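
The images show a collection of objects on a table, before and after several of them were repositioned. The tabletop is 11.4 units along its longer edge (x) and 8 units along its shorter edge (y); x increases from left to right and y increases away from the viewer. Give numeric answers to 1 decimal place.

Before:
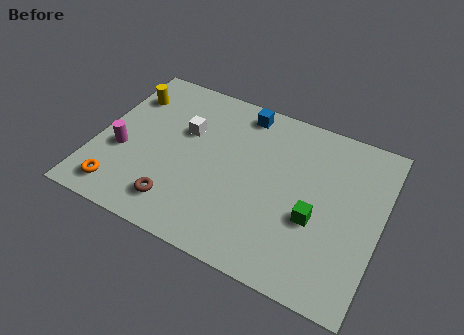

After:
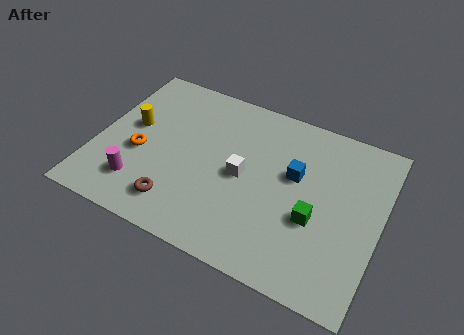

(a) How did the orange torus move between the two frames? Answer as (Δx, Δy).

(0.5, 2.1)

The orange torus was at about (1.3, 1.2) and moved to about (1.8, 3.3).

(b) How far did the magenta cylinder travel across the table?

1.6

From (1.1, 3.1) to (2.0, 1.8), the magenta cylinder covered √(0.9² + 1.3²) ≈ 1.6 units.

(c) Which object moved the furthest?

the blue cube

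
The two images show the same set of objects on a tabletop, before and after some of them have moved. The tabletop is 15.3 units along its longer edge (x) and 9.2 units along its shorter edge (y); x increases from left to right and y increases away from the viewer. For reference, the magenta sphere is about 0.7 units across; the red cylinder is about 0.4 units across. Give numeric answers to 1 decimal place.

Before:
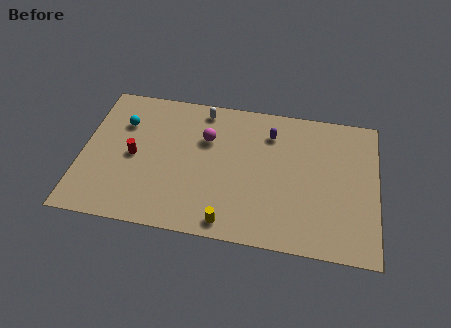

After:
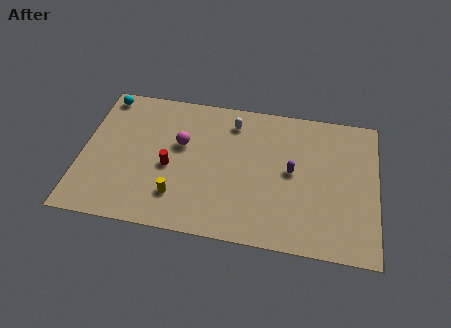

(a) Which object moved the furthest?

the yellow cylinder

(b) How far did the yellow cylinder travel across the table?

3.0

The yellow cylinder moved from about (7.8, 1.0) to (5.1, 2.2), a distance of √(2.7² + 1.2²) ≈ 3.0.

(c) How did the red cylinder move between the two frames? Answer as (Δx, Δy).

(1.9, -0.4)

The red cylinder was at about (2.7, 4.4) and moved to about (4.6, 4.0).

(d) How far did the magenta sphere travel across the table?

1.4

The magenta sphere moved from about (6.4, 6.2) to (5.1, 5.6), a distance of √(1.3² + 0.6²) ≈ 1.4.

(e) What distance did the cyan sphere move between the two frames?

2.0

The cyan sphere was near (2.0, 6.5) before and (0.9, 8.2) after, so it travelled √(1.1² + 1.7²) ≈ 2.0 units.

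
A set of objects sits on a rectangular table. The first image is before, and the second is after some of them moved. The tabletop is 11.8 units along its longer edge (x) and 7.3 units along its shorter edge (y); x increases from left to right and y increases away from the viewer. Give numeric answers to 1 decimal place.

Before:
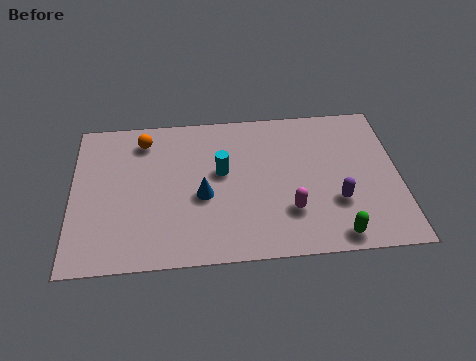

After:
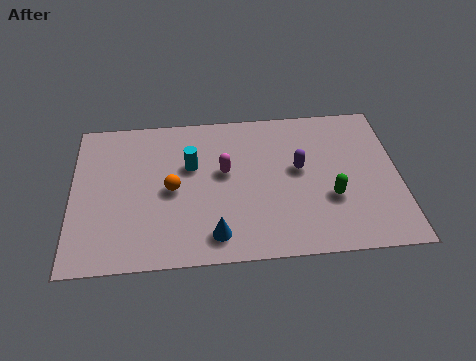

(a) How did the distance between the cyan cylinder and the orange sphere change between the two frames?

-2.0

The distance was about 3.3 in the first image and 1.3 in the second, so they moved 2.0 units closer together.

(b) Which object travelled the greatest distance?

the magenta capsule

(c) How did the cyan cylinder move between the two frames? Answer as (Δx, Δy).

(-1.1, 0.4)

The cyan cylinder started near (5.4, 4.2) and ended near (4.3, 4.6).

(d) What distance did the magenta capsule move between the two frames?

3.1

The magenta capsule moved from about (7.8, 2.1) to (5.5, 4.2), a distance of √(2.3² + 2.1²) ≈ 3.1.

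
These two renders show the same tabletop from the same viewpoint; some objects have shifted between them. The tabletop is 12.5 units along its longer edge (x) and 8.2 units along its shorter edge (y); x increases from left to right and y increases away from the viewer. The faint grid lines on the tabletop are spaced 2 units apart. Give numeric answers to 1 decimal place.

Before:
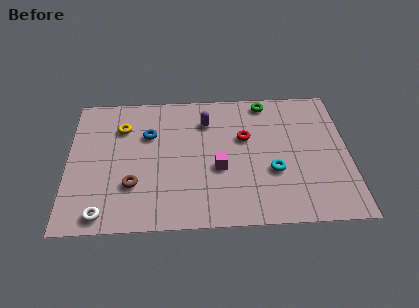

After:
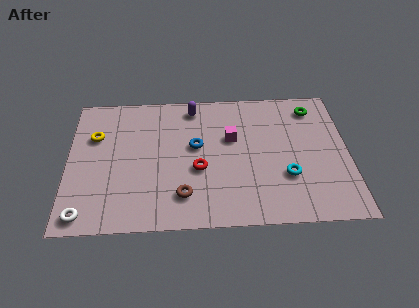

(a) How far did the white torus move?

0.8

The white torus was near (1.6, 0.9) before and (0.8, 0.9) after, so it travelled √(0.8² + 0.0²) ≈ 0.8 units.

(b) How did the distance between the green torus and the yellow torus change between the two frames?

+3.3

The distance was about 6.6 in the first image and 9.9 in the second, so they moved 3.3 units further apart.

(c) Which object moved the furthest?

the red torus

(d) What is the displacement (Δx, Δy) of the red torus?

(-2.1, -1.8)

The red torus started near (7.9, 5.1) and ended near (5.8, 3.3).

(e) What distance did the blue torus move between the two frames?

2.2

The blue torus moved from about (3.6, 5.5) to (5.7, 4.7), a distance of √(2.1² + 0.8²) ≈ 2.2.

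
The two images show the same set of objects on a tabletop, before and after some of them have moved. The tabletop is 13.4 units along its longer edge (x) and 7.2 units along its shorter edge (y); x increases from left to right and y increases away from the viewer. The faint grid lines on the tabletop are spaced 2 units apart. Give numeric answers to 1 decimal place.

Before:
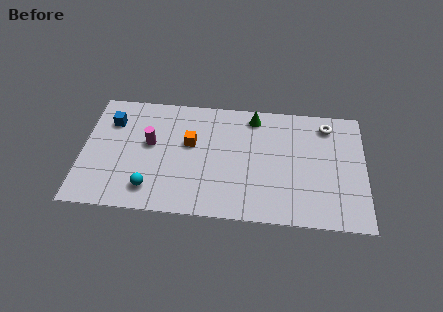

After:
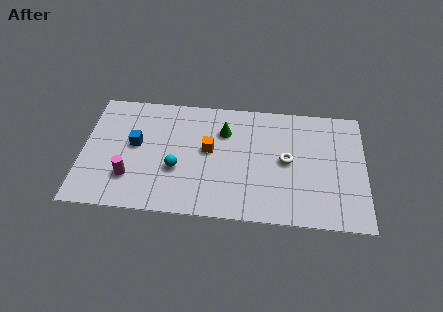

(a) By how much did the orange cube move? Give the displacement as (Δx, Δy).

(0.9, -0.3)

The orange cube started near (5.1, 4.3) and ended near (6.0, 4.0).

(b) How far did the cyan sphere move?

1.8

The cyan sphere moved from about (3.3, 1.4) to (4.5, 2.7), a distance of √(1.2² + 1.3²) ≈ 1.8.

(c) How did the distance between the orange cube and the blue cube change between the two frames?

-0.4

They were about 3.9 units apart before and 3.5 after — 0.4 units closer together.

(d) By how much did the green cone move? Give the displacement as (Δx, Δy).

(-1.4, -1.0)

The green cone was at about (8.1, 6.2) and moved to about (6.7, 5.2).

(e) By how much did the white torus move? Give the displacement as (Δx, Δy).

(-1.9, -2.3)

The white torus started near (11.6, 6.0) and ended near (9.7, 3.7).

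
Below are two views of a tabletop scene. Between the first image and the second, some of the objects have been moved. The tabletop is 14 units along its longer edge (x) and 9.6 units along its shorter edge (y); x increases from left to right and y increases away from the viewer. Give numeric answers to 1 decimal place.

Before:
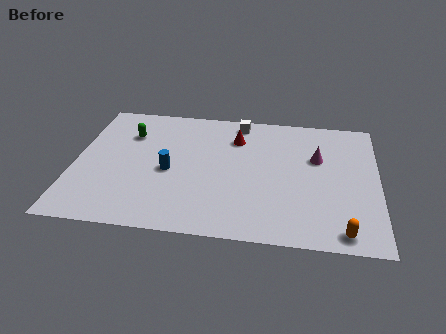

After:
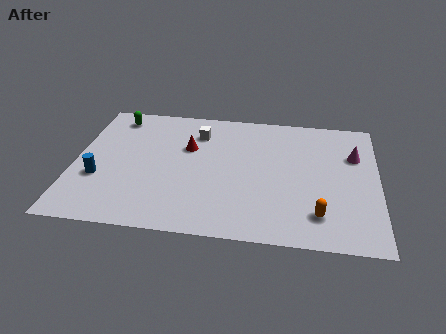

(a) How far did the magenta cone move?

1.7

The magenta cone moved from about (11.2, 6.1) to (12.9, 6.5), a distance of √(1.7² + 0.4²) ≈ 1.7.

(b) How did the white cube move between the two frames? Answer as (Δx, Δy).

(-1.9, -1.1)

From the two frames, the white cube sits at roughly (7.5, 8.5) before and (5.6, 7.4) after.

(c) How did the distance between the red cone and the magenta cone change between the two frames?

+3.7

They were about 4.0 units apart before and 7.7 after — 3.7 units further apart.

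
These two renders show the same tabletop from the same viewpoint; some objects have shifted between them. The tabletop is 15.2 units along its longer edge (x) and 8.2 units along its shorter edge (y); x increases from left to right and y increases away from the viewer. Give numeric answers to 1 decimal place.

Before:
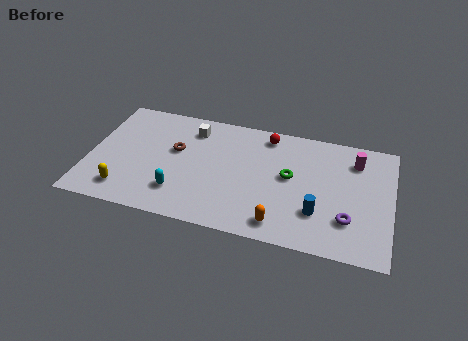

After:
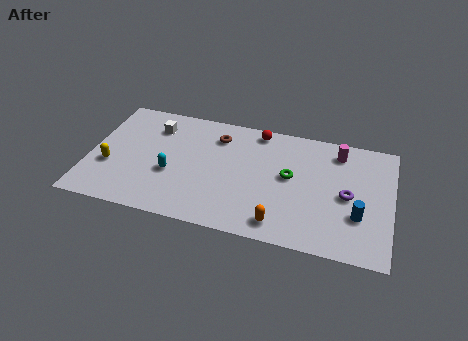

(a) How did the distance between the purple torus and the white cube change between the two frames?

+1.0

The distance was about 9.2 in the first image and 10.2 in the second, so they moved 1.0 units further apart.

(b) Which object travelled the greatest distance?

the brown torus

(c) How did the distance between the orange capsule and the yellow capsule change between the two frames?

+1.1

Before: roughly 7.8 units apart; after: 8.9. That's 1.1 units further apart.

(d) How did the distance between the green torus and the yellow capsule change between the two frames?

+0.5

The distance was about 8.6 in the first image and 9.1 in the second, so they moved 0.5 units further apart.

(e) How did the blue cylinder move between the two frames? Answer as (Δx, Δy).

(2.0, 0.3)

The blue cylinder started near (11.6, 2.4) and ended near (13.6, 2.7).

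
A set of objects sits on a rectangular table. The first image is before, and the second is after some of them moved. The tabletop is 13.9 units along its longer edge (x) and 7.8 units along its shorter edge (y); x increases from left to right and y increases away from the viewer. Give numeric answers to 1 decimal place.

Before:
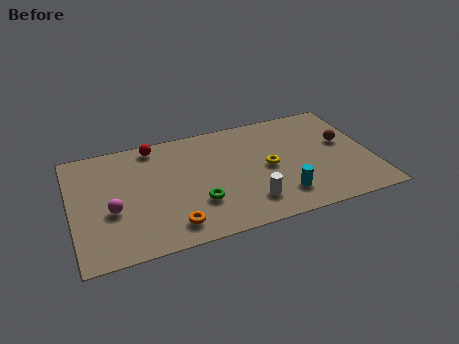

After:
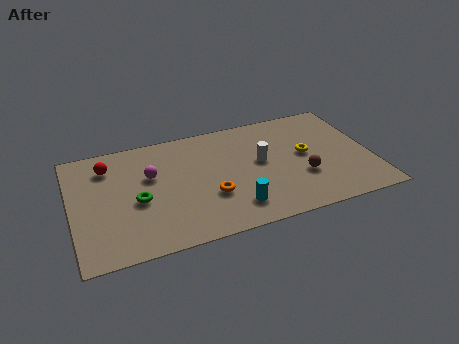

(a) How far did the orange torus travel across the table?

2.4

The orange torus moved from about (4.4, 1.3) to (6.3, 2.7), a distance of √(1.9² + 1.4²) ≈ 2.4.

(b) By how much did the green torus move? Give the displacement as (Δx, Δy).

(-2.7, 1.0)

The green torus was at about (5.7, 2.4) and moved to about (3.0, 3.4).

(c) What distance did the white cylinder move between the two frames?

2.7

The white cylinder moved from about (8.0, 1.7) to (8.8, 4.3), a distance of √(0.8² + 2.6²) ≈ 2.7.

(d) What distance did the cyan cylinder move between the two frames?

2.2

The cyan cylinder was near (9.5, 1.7) before and (7.3, 1.6) after, so it travelled √(2.2² + 0.1²) ≈ 2.2 units.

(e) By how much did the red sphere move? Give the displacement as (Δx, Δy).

(-2.2, -0.8)

The red sphere was at about (4.0, 6.9) and moved to about (1.8, 6.1).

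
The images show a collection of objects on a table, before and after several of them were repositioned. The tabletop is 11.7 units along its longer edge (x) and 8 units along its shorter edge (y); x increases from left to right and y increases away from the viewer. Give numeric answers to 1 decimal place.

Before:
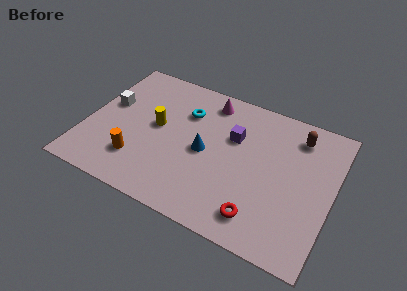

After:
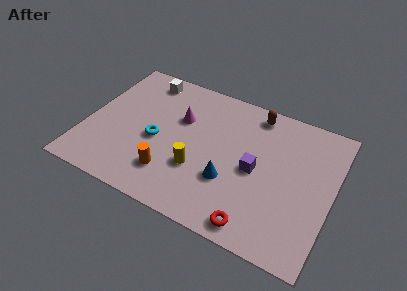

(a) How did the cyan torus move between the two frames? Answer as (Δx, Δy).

(-1.1, -2.2)

The cyan torus started near (4.5, 5.7) and ended near (3.4, 3.5).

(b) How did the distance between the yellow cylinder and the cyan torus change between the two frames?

+0.4

They were about 1.8 units apart before and 2.2 after — 0.4 units further apart.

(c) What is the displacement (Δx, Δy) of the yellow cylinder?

(2.2, -1.6)

From the two frames, the yellow cylinder sits at roughly (3.3, 4.3) before and (5.5, 2.7) after.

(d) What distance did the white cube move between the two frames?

2.6

From (0.9, 4.7) to (2.3, 6.9), the white cube covered √(1.4² + 2.2²) ≈ 2.6 units.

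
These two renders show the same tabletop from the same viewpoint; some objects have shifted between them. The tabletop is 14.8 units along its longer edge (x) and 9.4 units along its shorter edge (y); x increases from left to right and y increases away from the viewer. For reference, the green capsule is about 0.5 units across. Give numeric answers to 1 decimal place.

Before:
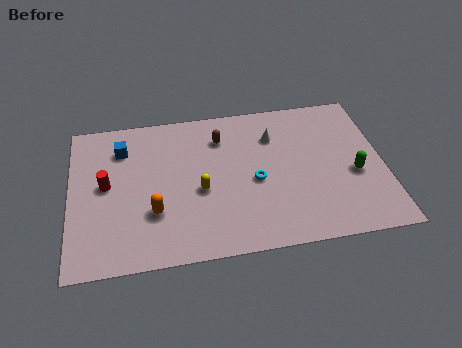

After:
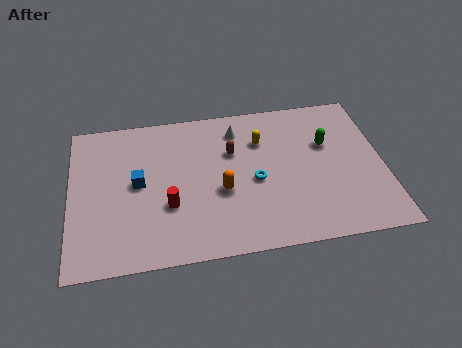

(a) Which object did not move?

the cyan torus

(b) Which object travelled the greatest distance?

the yellow capsule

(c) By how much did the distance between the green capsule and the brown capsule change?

-2.5

The distance was about 7.0 in the first image and 4.5 in the second, so they moved 2.5 units closer together.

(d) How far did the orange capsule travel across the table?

3.3

From (3.9, 3.0) to (7.1, 3.8), the orange capsule covered √(3.2² + 0.8²) ≈ 3.3 units.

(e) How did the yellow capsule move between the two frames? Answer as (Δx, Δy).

(3.0, 2.7)

The yellow capsule was at about (6.1, 4.0) and moved to about (9.1, 6.7).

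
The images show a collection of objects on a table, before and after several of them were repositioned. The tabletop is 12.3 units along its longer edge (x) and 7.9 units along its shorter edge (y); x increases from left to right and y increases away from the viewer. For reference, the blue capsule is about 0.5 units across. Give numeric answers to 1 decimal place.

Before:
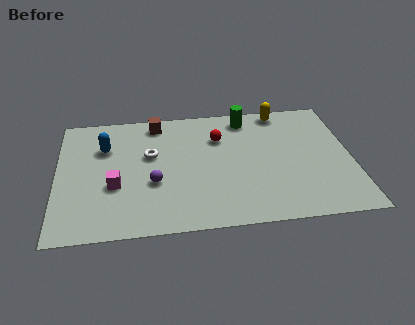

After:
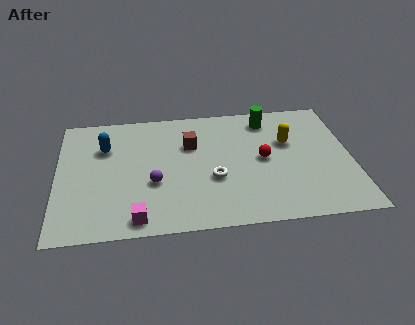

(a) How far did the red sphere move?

2.4

The red sphere moved from about (6.8, 5.6) to (8.6, 4.0), a distance of √(1.8² + 1.6²) ≈ 2.4.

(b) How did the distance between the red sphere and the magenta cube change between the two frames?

+1.0

They were about 5.1 units apart before and 6.1 after — 1.0 units further apart.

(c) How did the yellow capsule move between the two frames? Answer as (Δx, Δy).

(0.2, -2.1)

From the two frames, the yellow capsule sits at roughly (9.5, 7.1) before and (9.7, 5.0) after.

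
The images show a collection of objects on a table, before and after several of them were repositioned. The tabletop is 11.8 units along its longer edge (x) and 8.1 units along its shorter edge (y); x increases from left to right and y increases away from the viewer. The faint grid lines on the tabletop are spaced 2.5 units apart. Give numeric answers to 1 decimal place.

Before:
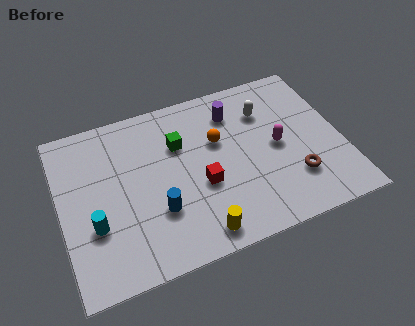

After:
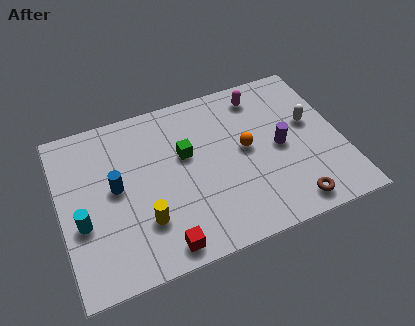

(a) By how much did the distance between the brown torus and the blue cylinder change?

+2.0

Before: roughly 5.7 units apart; after: 7.7. That's 2.0 units further apart.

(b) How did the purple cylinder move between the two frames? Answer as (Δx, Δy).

(1.7, -2.4)

The purple cylinder was at about (7.5, 6.3) and moved to about (9.2, 3.9).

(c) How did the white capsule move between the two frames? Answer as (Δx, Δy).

(1.8, -1.2)

The white capsule started near (8.8, 5.9) and ended near (10.6, 4.7).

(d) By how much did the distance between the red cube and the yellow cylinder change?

-0.7

The distance was about 2.2 in the first image and 1.5 in the second, so they moved 0.7 units closer together.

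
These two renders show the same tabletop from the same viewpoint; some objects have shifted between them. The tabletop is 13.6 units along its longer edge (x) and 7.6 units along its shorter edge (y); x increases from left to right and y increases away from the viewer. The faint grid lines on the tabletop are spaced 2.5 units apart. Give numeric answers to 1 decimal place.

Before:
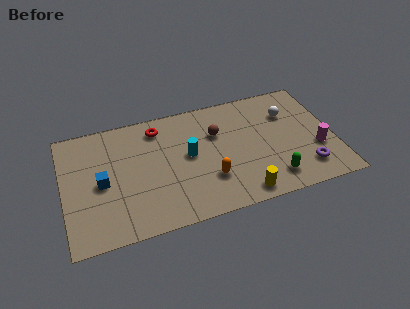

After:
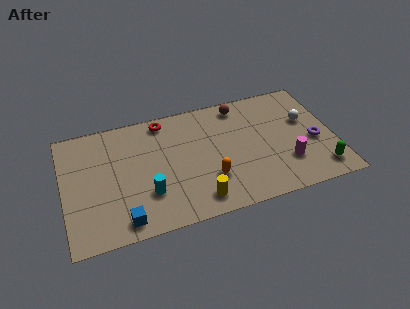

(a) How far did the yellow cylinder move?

2.2

The yellow cylinder was near (8.7, 0.9) before and (6.5, 1.2) after, so it travelled √(2.2² + 0.3²) ≈ 2.2 units.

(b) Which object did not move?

the orange capsule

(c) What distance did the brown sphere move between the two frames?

2.0

From (7.8, 5.1) to (9.1, 6.6), the brown sphere covered √(1.3² + 1.5²) ≈ 2.0 units.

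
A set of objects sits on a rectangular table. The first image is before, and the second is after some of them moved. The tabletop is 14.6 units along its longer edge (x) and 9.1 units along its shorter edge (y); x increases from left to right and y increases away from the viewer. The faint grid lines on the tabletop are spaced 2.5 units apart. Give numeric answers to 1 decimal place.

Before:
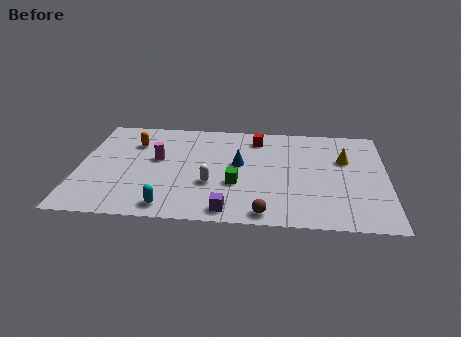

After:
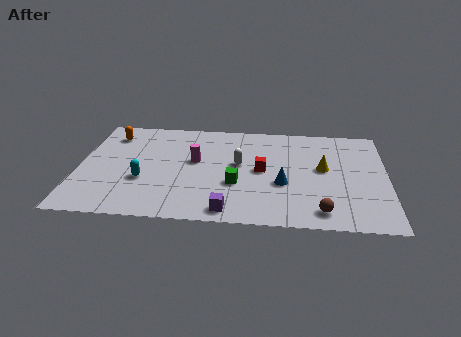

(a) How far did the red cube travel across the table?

2.9

The red cube moved from about (8.4, 7.5) to (8.7, 4.6), a distance of √(0.3² + 2.9²) ≈ 2.9.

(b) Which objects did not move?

the green cube and the purple cube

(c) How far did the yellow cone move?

1.3

The yellow cone moved from about (12.6, 5.9) to (11.6, 5.0), a distance of √(1.0² + 0.9²) ≈ 1.3.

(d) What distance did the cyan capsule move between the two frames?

2.6

From (4.4, 1.1) to (3.1, 3.3), the cyan capsule covered √(1.3² + 2.2²) ≈ 2.6 units.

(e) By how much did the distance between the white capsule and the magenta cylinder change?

-1.2

Before: roughly 3.3 units apart; after: 2.1. That's 1.2 units closer together.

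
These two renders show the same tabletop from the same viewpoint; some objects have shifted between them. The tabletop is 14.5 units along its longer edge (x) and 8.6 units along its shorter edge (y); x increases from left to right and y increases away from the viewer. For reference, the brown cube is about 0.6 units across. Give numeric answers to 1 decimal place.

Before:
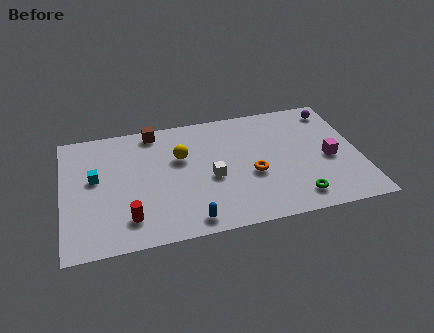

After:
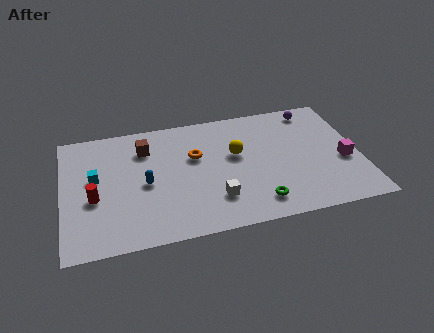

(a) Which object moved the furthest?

the blue capsule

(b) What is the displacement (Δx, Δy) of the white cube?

(0.1, -1.5)

The white cube was at about (7.2, 3.7) and moved to about (7.3, 2.2).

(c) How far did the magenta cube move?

0.8

From (13.0, 3.8) to (13.7, 3.5), the magenta cube covered √(0.7² + 0.3²) ≈ 0.8 units.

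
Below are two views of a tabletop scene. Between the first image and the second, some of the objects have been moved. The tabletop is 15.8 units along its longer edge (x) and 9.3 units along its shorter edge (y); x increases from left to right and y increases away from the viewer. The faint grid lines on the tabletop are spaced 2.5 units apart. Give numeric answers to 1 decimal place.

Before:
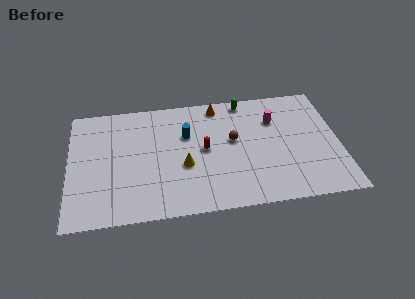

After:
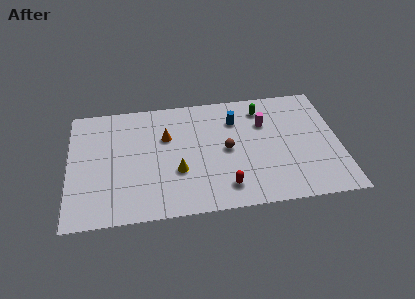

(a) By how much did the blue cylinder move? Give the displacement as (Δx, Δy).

(2.9, 0.8)

The blue cylinder started near (6.9, 6.1) and ended near (9.8, 6.9).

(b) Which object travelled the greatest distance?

the orange cone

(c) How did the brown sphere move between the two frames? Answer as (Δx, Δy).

(-0.4, -0.7)

From the two frames, the brown sphere sits at roughly (9.6, 5.3) before and (9.2, 4.6) after.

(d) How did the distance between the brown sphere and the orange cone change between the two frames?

+0.8

The distance was about 3.0 in the first image and 3.8 in the second, so they moved 0.8 units further apart.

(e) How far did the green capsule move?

1.3

The green capsule was near (10.4, 8.4) before and (11.4, 7.6) after, so it travelled √(1.0² + 0.8²) ≈ 1.3 units.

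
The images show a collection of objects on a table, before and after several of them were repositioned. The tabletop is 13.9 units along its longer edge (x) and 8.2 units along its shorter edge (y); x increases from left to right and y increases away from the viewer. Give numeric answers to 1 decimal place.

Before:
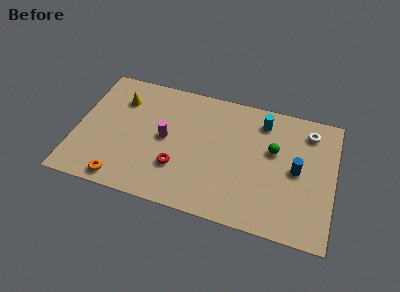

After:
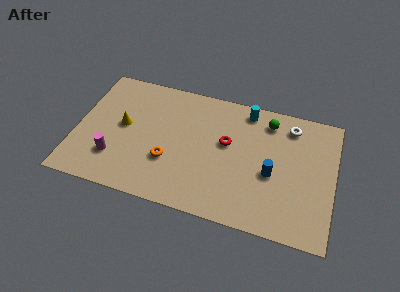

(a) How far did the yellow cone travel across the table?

1.7

From (2.2, 6.1) to (2.5, 4.4), the yellow cone covered √(0.3² + 1.7²) ≈ 1.7 units.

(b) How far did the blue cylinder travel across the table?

1.4

The blue cylinder moved from about (11.9, 4.1) to (10.6, 3.5), a distance of √(1.3² + 0.6²) ≈ 1.4.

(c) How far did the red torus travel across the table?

3.4

The red torus moved from about (5.6, 2.5) to (8.1, 4.8), a distance of √(2.5² + 2.3²) ≈ 3.4.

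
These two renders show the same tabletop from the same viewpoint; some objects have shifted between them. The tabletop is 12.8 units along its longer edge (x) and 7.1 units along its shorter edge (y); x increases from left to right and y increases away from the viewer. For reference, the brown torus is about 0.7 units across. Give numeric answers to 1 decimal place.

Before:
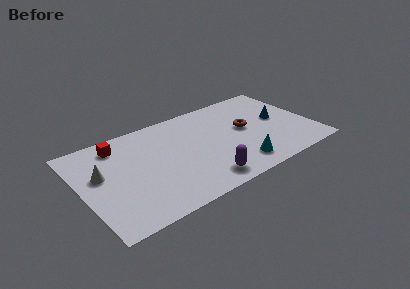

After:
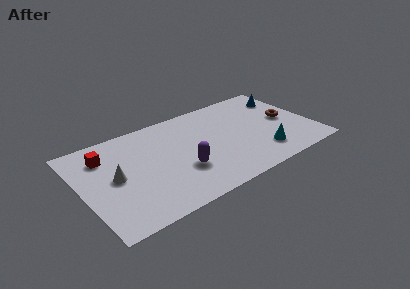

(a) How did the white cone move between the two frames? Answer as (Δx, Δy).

(0.7, -0.6)

The white cone was at about (1.1, 4.2) and moved to about (1.8, 3.6).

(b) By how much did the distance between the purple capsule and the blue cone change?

+1.7

The distance was about 5.5 in the first image and 7.2 in the second, so they moved 1.7 units further apart.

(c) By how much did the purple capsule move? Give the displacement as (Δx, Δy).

(-1.0, 1.3)

From the two frames, the purple capsule sits at roughly (6.3, 1.1) before and (5.3, 2.4) after.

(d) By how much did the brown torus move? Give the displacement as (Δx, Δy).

(2.3, -0.3)

The brown torus was at about (9.2, 3.9) and moved to about (11.5, 3.6).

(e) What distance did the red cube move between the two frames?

0.9

The red cube was near (2.3, 5.9) before and (1.5, 5.4) after, so it travelled √(0.8² + 0.5²) ≈ 0.9 units.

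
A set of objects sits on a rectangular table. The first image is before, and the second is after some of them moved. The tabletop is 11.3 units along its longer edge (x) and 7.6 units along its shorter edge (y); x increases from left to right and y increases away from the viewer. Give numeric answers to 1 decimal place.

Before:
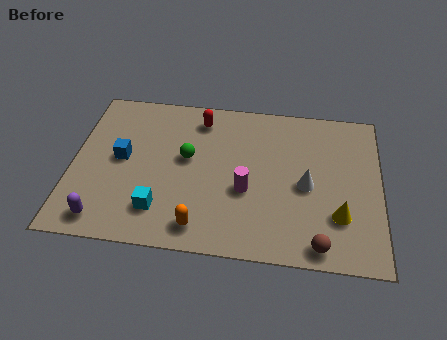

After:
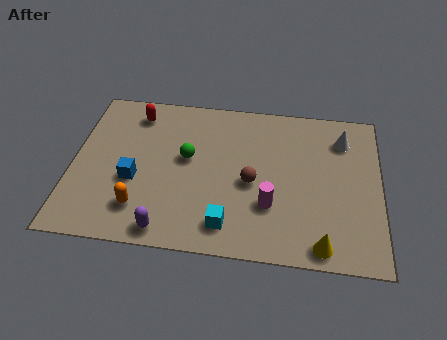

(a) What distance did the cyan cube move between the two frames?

2.5

The cyan cube moved from about (3.3, 1.7) to (5.8, 1.3), a distance of √(2.5² + 0.4²) ≈ 2.5.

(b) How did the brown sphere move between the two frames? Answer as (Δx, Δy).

(-2.5, 2.6)

From the two frames, the brown sphere sits at roughly (9.1, 0.8) before and (6.6, 3.4) after.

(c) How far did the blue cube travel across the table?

1.1

The blue cube was near (1.8, 4.0) before and (2.3, 3.0) after, so it travelled √(0.5² + 1.0²) ≈ 1.1 units.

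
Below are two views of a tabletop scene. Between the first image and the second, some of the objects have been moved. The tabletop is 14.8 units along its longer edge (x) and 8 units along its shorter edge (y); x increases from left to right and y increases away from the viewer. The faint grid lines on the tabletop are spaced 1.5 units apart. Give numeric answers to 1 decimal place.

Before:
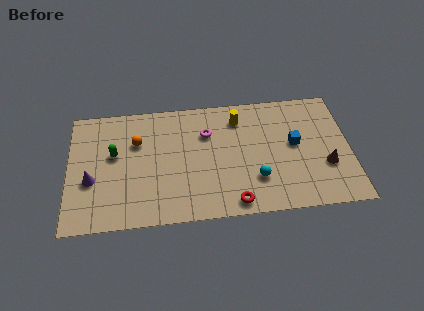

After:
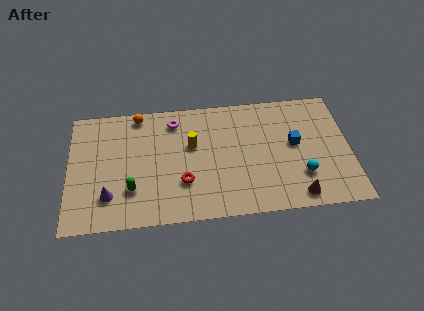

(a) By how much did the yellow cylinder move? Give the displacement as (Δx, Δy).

(-2.5, -1.5)

The yellow cylinder was at about (9.0, 6.4) and moved to about (6.5, 4.9).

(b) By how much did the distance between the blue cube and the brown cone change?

+1.1

The distance was about 2.3 in the first image and 3.4 in the second, so they moved 1.1 units further apart.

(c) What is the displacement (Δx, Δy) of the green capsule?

(0.9, -2.4)

From the two frames, the green capsule sits at roughly (2.4, 4.7) before and (3.3, 2.3) after.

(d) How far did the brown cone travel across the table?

2.4

The brown cone was near (13.5, 2.8) before and (11.9, 1.0) after, so it travelled √(1.6² + 1.8²) ≈ 2.4 units.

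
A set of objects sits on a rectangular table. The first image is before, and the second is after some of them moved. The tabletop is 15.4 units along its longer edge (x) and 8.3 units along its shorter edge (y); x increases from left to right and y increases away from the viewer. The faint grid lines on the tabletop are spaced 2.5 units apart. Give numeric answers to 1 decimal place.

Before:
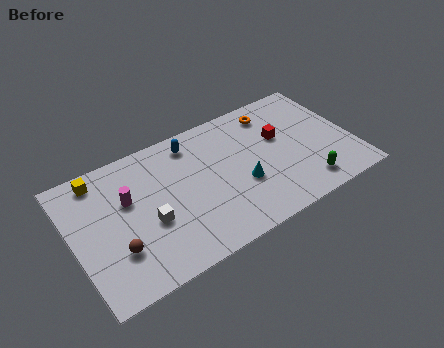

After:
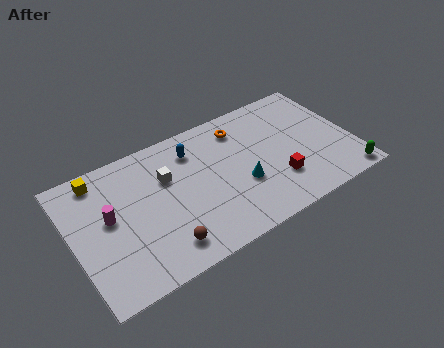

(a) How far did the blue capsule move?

0.5

From (6.9, 7.0) to (6.9, 6.5), the blue capsule covered √(0.0² + 0.5²) ≈ 0.5 units.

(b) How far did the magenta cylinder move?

1.3

The magenta cylinder moved from about (3.1, 5.2) to (2.0, 4.6), a distance of √(1.1² + 0.6²) ≈ 1.3.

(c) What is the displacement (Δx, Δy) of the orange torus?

(-1.9, -0.2)

The orange torus was at about (11.5, 6.9) and moved to about (9.6, 6.7).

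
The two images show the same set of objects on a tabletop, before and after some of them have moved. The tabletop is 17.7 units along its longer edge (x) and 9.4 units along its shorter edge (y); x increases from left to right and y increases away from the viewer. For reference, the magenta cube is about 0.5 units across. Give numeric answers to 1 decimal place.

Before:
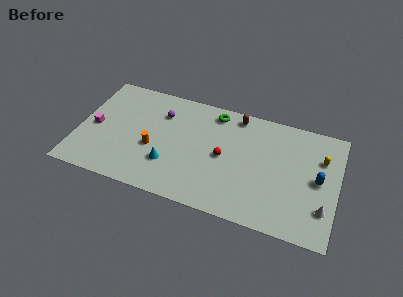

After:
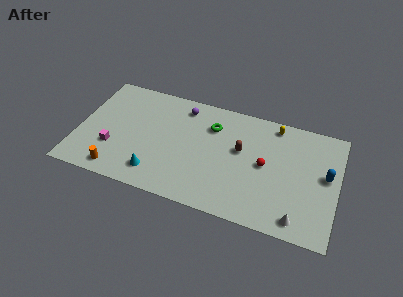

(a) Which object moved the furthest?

the yellow capsule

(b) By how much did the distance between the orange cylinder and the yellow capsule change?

+0.8

They were about 11.6 units apart before and 12.4 after — 0.8 units further apart.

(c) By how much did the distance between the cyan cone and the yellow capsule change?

-0.8

They were about 10.8 units apart before and 10.0 after — 0.8 units closer together.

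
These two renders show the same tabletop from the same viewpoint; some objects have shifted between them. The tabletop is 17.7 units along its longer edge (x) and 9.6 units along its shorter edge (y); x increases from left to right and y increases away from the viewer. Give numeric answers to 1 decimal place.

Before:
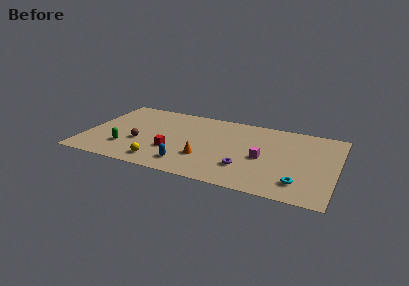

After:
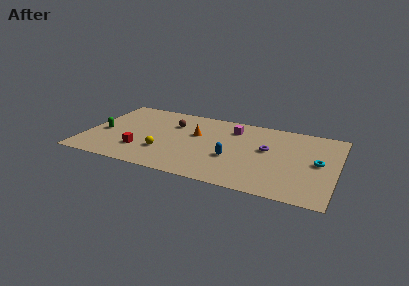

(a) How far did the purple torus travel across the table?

3.1

From (11.5, 2.7) to (12.8, 5.5), the purple torus covered √(1.3² + 2.8²) ≈ 3.1 units.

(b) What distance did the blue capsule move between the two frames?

3.5

From (7.5, 1.8) to (10.5, 3.6), the blue capsule covered √(3.0² + 1.8²) ≈ 3.5 units.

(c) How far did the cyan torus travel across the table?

3.1

From (15.3, 2.0) to (16.4, 4.9), the cyan torus covered √(1.1² + 2.9²) ≈ 3.1 units.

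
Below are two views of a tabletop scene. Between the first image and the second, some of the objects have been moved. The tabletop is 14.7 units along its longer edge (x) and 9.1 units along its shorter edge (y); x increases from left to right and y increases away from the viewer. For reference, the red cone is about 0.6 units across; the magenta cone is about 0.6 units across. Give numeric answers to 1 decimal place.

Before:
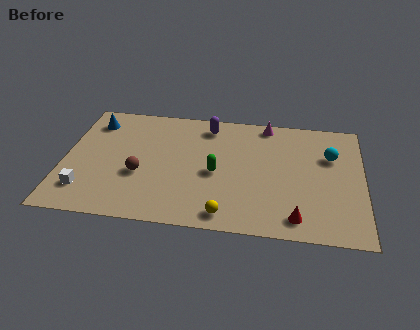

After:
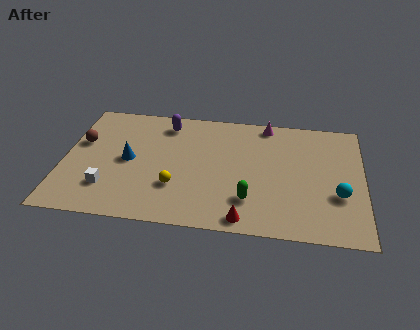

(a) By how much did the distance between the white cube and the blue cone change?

-2.9

The distance was about 5.3 in the first image and 2.4 in the second, so they moved 2.9 units closer together.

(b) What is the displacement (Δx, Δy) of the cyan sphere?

(0.4, -2.9)

From the two frames, the cyan sphere sits at roughly (13.1, 6.1) before and (13.5, 3.2) after.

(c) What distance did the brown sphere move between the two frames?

3.7

The brown sphere was near (3.8, 3.5) before and (0.8, 5.6) after, so it travelled √(3.0² + 2.1²) ≈ 3.7 units.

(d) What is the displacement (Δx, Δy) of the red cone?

(-2.5, -0.4)

The red cone was at about (11.5, 1.3) and moved to about (9.0, 0.9).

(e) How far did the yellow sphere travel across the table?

3.0

The yellow sphere was near (8.1, 1.1) before and (5.6, 2.8) after, so it travelled √(2.5² + 1.7²) ≈ 3.0 units.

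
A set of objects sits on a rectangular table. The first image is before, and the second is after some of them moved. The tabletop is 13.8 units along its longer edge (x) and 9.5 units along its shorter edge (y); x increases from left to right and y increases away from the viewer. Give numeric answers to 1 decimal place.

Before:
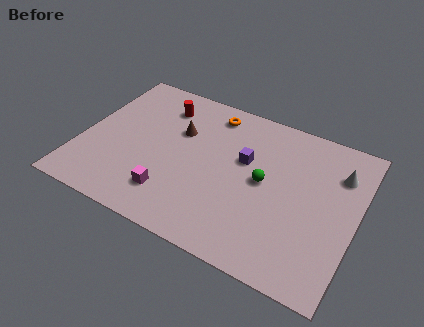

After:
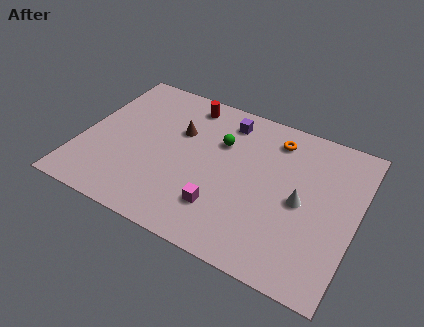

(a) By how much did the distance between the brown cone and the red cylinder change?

+0.3

Before: roughly 1.7 units apart; after: 2.0. That's 0.3 units further apart.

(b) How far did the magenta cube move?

2.5

The magenta cube moved from about (4.9, 2.1) to (7.4, 2.4), a distance of √(2.5² + 0.3²) ≈ 2.5.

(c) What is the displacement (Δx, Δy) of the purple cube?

(-1.2, 2.1)

The purple cube was at about (8.1, 5.8) and moved to about (6.9, 7.9).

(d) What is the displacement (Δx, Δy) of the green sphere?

(-2.4, 1.5)

From the two frames, the green sphere sits at roughly (9.2, 4.9) before and (6.8, 6.4) after.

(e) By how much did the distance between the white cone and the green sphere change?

+0.6

They were about 4.1 units apart before and 4.7 after — 0.6 units further apart.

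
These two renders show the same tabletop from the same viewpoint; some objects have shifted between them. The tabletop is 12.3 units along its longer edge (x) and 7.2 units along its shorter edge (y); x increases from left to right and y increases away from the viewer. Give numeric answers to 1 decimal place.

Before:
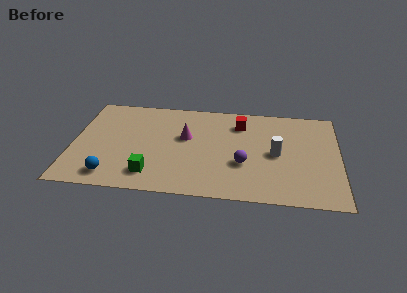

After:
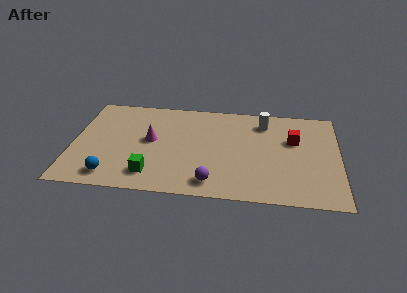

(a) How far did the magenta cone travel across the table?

1.6

The magenta cone was near (5.2, 4.3) before and (3.6, 3.9) after, so it travelled √(1.6² + 0.4²) ≈ 1.6 units.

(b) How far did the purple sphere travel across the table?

2.1

The purple sphere moved from about (7.9, 2.6) to (6.5, 1.1), a distance of √(1.4² + 1.5²) ≈ 2.1.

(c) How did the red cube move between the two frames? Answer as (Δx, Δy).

(2.5, -1.0)

The red cube was at about (7.7, 5.6) and moved to about (10.2, 4.6).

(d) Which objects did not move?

the green cube and the blue sphere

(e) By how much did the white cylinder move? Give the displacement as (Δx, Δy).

(-0.6, 2.3)

The white cylinder started near (9.4, 3.5) and ended near (8.8, 5.8).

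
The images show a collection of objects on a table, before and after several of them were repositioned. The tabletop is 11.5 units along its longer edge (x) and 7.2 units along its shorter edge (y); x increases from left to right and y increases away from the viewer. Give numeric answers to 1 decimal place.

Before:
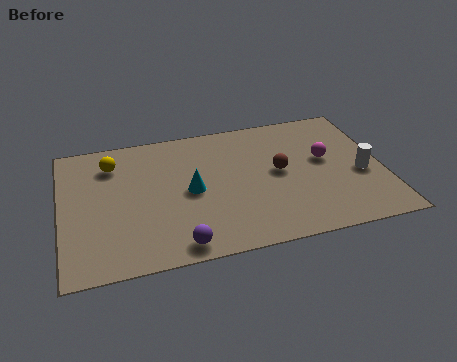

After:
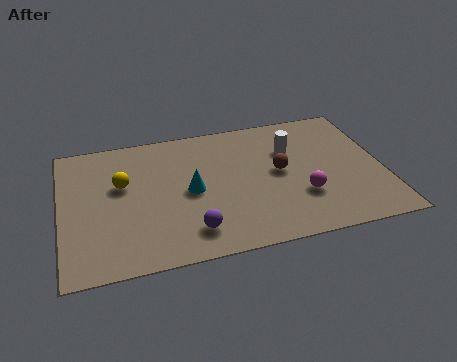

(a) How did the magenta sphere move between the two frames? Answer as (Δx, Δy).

(-1.0, -1.8)

The magenta sphere started near (9.5, 4.1) and ended near (8.5, 2.3).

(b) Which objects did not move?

the brown sphere and the cyan cone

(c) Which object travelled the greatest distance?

the white cylinder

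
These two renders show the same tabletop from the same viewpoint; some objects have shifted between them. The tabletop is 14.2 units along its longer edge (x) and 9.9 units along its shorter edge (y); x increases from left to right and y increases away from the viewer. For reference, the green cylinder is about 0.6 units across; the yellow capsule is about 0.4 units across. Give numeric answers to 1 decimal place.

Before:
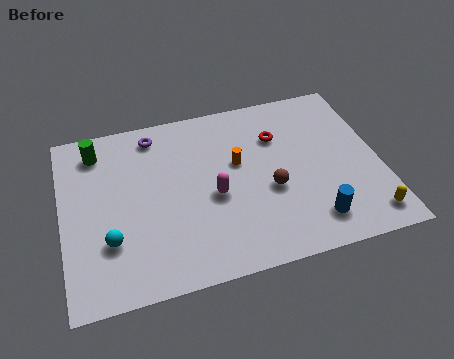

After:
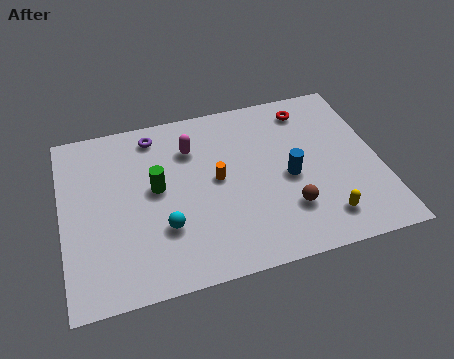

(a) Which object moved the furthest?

the green cylinder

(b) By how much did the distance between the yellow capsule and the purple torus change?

-1.7

The distance was about 11.5 in the first image and 9.8 in the second, so they moved 1.7 units closer together.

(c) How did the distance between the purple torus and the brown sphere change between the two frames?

+1.4

They were about 6.7 units apart before and 8.1 after — 1.4 units further apart.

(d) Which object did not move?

the purple torus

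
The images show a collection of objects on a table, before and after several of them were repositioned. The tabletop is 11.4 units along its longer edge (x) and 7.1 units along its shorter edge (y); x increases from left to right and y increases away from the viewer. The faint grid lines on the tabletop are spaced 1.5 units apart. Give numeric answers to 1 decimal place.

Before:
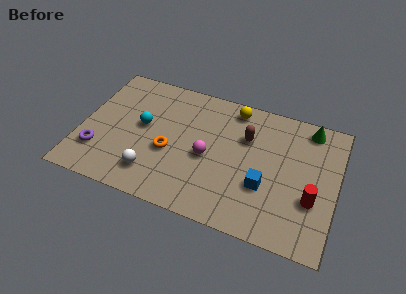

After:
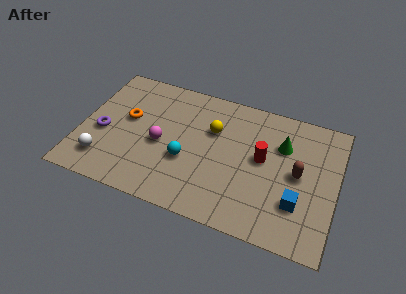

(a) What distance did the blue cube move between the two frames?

1.6

The blue cube was near (8.3, 2.5) before and (9.8, 2.1) after, so it travelled √(1.5² + 0.4²) ≈ 1.6 units.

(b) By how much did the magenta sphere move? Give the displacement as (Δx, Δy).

(-2.1, 0.0)

The magenta sphere was at about (5.7, 3.2) and moved to about (3.6, 3.2).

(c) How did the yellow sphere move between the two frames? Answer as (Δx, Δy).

(-0.8, -1.5)

From the two frames, the yellow sphere sits at roughly (6.6, 6.2) before and (5.8, 4.7) after.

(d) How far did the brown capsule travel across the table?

2.7

The brown capsule moved from about (7.3, 4.8) to (9.7, 3.6), a distance of √(2.4² + 1.2²) ≈ 2.7.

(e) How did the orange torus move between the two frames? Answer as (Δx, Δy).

(-2.0, 1.2)

From the two frames, the orange torus sits at roughly (4.0, 2.9) before and (2.0, 4.1) after.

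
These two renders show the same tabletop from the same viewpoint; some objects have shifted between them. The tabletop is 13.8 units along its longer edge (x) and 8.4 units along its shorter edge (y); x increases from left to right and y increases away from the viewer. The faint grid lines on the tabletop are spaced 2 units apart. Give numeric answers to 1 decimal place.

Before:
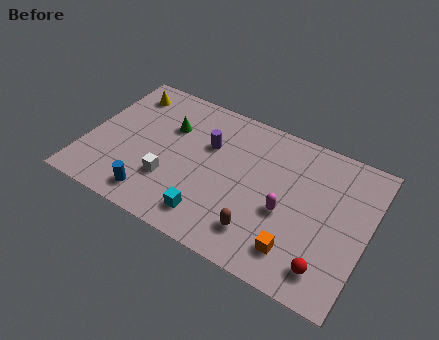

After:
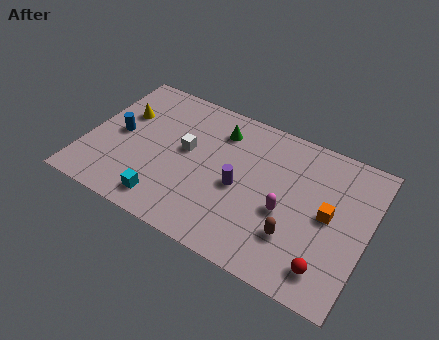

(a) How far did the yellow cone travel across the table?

1.4

From (1.4, 6.9) to (1.5, 5.5), the yellow cone covered √(0.1² + 1.4²) ≈ 1.4 units.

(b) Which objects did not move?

the magenta capsule and the red sphere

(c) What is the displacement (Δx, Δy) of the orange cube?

(1.2, 2.6)

From the two frames, the orange cube sits at roughly (10.7, 1.7) before and (11.9, 4.3) after.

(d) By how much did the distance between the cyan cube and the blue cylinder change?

+1.2

The distance was about 2.8 in the first image and 4.0 in the second, so they moved 1.2 units further apart.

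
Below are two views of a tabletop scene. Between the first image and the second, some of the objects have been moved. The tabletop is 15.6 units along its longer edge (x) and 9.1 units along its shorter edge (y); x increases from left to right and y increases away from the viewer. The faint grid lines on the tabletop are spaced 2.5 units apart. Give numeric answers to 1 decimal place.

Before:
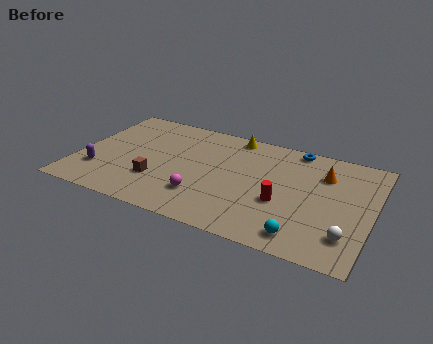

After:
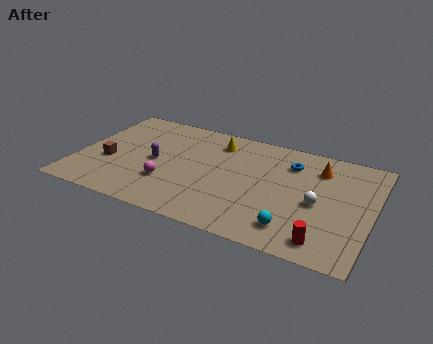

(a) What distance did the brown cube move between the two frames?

2.8

The brown cube was near (4.4, 2.8) before and (1.7, 3.5) after, so it travelled √(2.7² + 0.7²) ≈ 2.8 units.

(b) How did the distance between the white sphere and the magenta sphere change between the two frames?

+0.3

They were about 7.6 units apart before and 7.9 after — 0.3 units further apart.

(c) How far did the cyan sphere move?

0.6

From (12.3, 1.3) to (11.8, 1.7), the cyan sphere covered √(0.5² + 0.4²) ≈ 0.6 units.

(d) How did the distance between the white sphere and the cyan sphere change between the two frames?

+0.3

Before: roughly 2.3 units apart; after: 2.6. That's 0.3 units further apart.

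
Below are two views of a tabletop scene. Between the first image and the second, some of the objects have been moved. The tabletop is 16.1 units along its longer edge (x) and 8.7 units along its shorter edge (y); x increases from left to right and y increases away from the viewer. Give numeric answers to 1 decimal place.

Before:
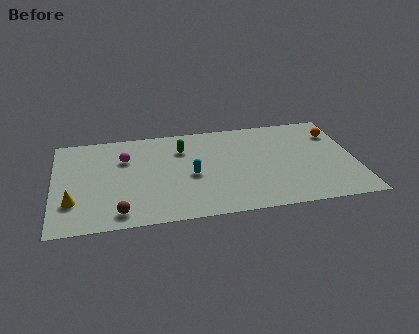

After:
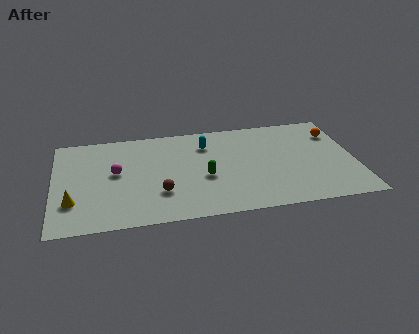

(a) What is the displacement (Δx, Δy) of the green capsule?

(1.1, -2.8)

From the two frames, the green capsule sits at roughly (6.9, 6.4) before and (8.0, 3.6) after.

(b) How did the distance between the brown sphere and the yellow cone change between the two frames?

+1.9

The distance was about 2.7 in the first image and 4.6 in the second, so they moved 1.9 units further apart.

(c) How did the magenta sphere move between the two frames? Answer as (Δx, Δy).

(-0.5, -1.2)

From the two frames, the magenta sphere sits at roughly (3.8, 6.0) before and (3.3, 4.8) after.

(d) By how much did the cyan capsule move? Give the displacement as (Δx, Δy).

(0.9, 2.7)

From the two frames, the cyan capsule sits at roughly (7.3, 3.9) before and (8.2, 6.6) after.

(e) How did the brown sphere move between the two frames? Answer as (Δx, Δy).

(2.2, 1.4)

The brown sphere was at about (3.4, 1.2) and moved to about (5.6, 2.6).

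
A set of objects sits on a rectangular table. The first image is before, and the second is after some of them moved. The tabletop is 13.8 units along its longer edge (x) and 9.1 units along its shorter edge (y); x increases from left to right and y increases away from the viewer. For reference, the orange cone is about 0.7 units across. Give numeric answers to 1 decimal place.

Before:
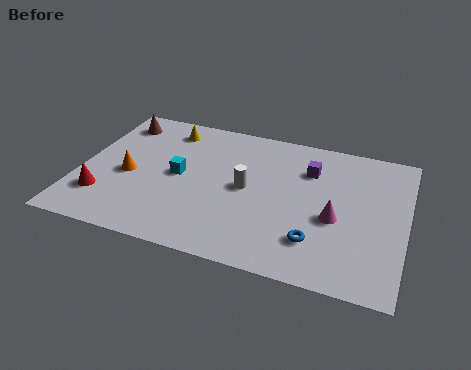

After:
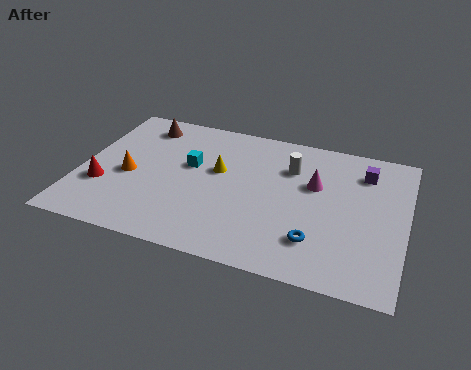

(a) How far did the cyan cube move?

0.9

The cyan cube moved from about (4.2, 4.6) to (4.6, 5.4), a distance of √(0.4² + 0.8²) ≈ 0.9.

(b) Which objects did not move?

the blue torus and the orange cone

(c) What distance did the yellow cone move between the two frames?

3.3

The yellow cone moved from about (3.4, 7.6) to (5.8, 5.4), a distance of √(2.4² + 2.2²) ≈ 3.3.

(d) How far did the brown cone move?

1.1

The brown cone was near (1.2, 7.5) before and (2.3, 7.6) after, so it travelled √(1.1² + 0.1²) ≈ 1.1 units.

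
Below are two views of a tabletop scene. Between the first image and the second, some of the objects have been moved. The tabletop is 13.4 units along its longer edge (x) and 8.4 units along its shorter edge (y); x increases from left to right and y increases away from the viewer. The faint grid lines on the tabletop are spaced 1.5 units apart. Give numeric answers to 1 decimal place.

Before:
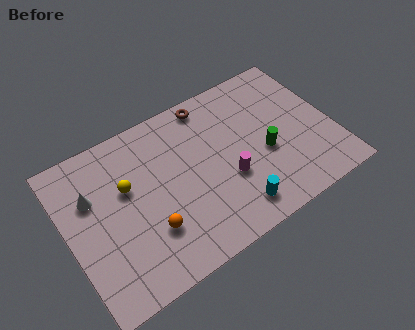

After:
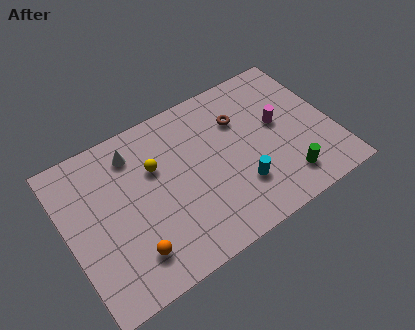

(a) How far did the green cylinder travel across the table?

2.0

The green cylinder moved from about (9.9, 3.5) to (10.6, 1.6), a distance of √(0.7² + 1.9²) ≈ 2.0.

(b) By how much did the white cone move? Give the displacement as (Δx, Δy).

(2.3, 1.2)

From the two frames, the white cone sits at roughly (1.4, 5.6) before and (3.7, 6.8) after.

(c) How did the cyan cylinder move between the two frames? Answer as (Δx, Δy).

(0.5, 1.0)

The cyan cylinder started near (7.9, 1.4) and ended near (8.4, 2.4).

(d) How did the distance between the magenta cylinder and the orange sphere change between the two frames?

+4.4

The distance was about 4.1 in the first image and 8.5 in the second, so they moved 4.4 units further apart.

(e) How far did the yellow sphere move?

1.5

The yellow sphere was near (3.1, 5.2) before and (4.6, 5.5) after, so it travelled √(1.5² + 0.3²) ≈ 1.5 units.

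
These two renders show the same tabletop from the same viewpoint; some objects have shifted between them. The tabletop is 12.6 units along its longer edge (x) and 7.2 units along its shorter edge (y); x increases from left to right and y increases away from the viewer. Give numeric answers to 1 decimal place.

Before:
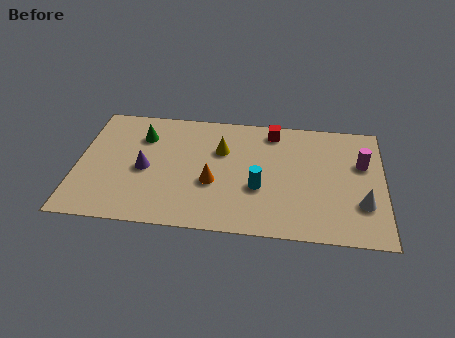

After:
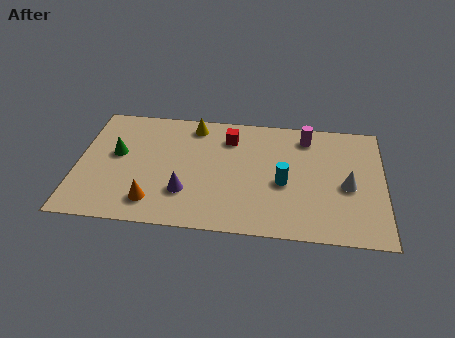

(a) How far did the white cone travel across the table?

1.2

The white cone moved from about (11.7, 2.2) to (11.1, 3.2), a distance of √(0.6² + 1.0²) ≈ 1.2.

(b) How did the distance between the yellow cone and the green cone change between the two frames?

+0.4

Before: roughly 3.3 units apart; after: 3.7. That's 0.4 units further apart.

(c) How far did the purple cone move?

2.1

The purple cone moved from about (2.8, 3.3) to (4.5, 2.1), a distance of √(1.7² + 1.2²) ≈ 2.1.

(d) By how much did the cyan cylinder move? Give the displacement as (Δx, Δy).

(1.0, 0.4)

The cyan cylinder was at about (7.5, 2.7) and moved to about (8.5, 3.1).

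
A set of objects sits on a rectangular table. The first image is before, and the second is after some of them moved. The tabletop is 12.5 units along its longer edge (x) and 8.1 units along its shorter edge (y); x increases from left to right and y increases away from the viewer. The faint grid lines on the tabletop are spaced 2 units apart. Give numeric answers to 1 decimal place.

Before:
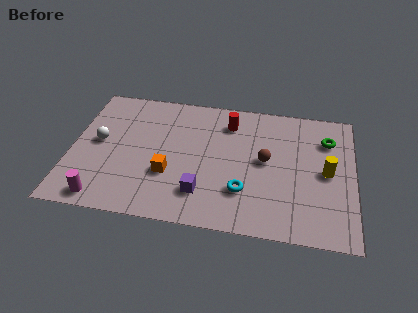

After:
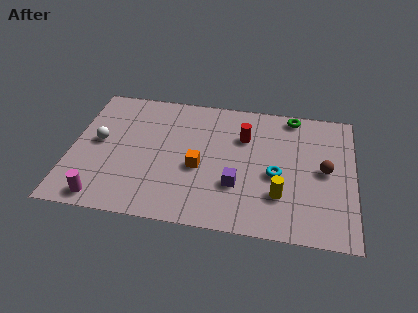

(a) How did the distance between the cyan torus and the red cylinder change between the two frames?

-1.6

They were about 4.2 units apart before and 2.6 after — 1.6 units closer together.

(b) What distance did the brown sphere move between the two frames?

2.6

The brown sphere was near (8.6, 4.3) before and (11.2, 4.1) after, so it travelled √(2.6² + 0.2²) ≈ 2.6 units.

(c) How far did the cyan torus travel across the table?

1.8

The cyan torus was near (7.7, 2.3) before and (9.1, 3.5) after, so it travelled √(1.4² + 1.2²) ≈ 1.8 units.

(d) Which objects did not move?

the white sphere and the magenta cylinder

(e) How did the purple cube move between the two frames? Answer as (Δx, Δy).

(1.5, 0.7)

The purple cube started near (5.9, 1.9) and ended near (7.4, 2.6).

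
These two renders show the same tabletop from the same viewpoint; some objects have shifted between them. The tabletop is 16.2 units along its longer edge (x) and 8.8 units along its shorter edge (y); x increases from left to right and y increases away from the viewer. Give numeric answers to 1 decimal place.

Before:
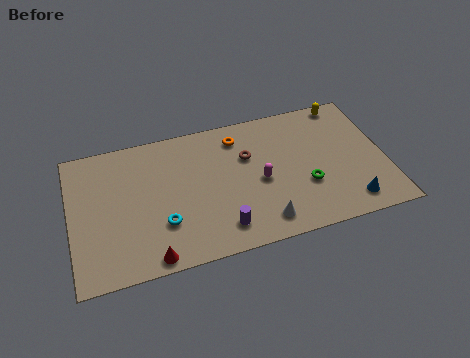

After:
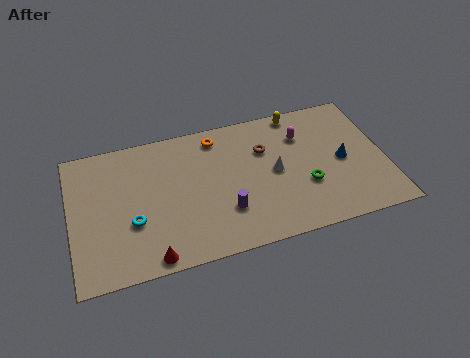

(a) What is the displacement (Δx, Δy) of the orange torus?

(-1.1, 0.3)

From the two frames, the orange torus sits at roughly (8.8, 7.2) before and (7.7, 7.5) after.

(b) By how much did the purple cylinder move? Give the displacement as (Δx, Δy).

(0.3, 1.0)

The purple cylinder started near (7.5, 1.6) and ended near (7.8, 2.6).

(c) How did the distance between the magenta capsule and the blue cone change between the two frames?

-2.2

Before: roughly 5.1 units apart; after: 2.9. That's 2.2 units closer together.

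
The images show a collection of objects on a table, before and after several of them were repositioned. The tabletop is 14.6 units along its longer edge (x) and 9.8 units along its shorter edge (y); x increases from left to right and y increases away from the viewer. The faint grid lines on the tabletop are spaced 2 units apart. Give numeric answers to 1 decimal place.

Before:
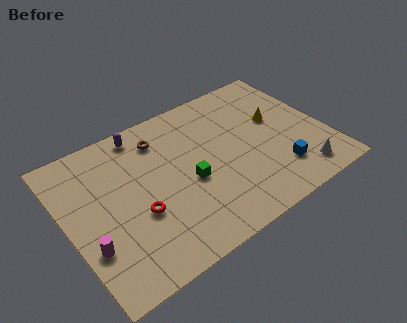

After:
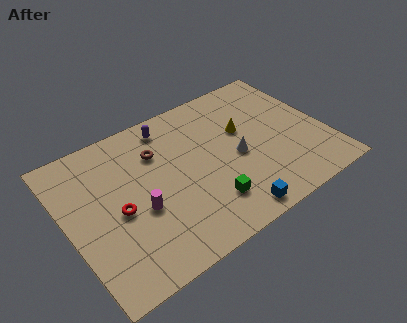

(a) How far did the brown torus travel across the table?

0.9

The brown torus was near (5.7, 7.8) before and (5.4, 7.0) after, so it travelled √(0.3² + 0.8²) ≈ 0.9 units.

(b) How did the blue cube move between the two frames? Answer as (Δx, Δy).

(-3.1, -1.3)

The blue cube started near (11.5, 2.3) and ended near (8.4, 1.0).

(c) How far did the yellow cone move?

1.9

The yellow cone was near (12.1, 5.8) before and (10.2, 6.0) after, so it travelled √(1.9² + 0.2²) ≈ 1.9 units.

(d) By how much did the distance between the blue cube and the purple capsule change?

-1.6

Before: roughly 9.3 units apart; after: 7.7. That's 1.6 units closer together.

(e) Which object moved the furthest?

the white cone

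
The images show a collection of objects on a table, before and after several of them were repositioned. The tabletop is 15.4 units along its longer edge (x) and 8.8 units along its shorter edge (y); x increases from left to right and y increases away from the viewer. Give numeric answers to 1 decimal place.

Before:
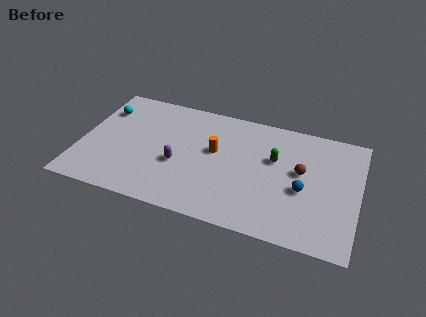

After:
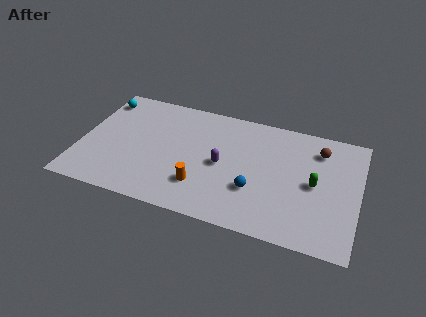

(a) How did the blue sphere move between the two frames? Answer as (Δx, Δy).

(-2.6, -0.8)

From the two frames, the blue sphere sits at roughly (12.4, 3.7) before and (9.8, 2.9) after.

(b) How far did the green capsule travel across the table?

2.6

From (10.7, 5.5) to (13.0, 4.3), the green capsule covered √(2.3² + 1.2²) ≈ 2.6 units.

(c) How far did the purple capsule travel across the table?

2.5

The purple capsule moved from about (5.5, 3.5) to (7.9, 4.2), a distance of √(2.4² + 0.7²) ≈ 2.5.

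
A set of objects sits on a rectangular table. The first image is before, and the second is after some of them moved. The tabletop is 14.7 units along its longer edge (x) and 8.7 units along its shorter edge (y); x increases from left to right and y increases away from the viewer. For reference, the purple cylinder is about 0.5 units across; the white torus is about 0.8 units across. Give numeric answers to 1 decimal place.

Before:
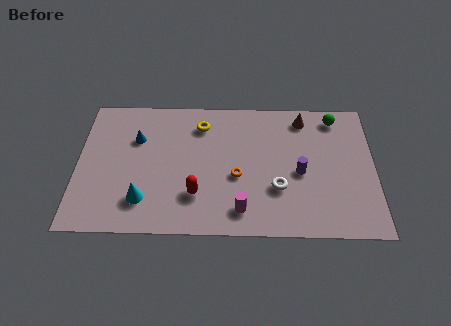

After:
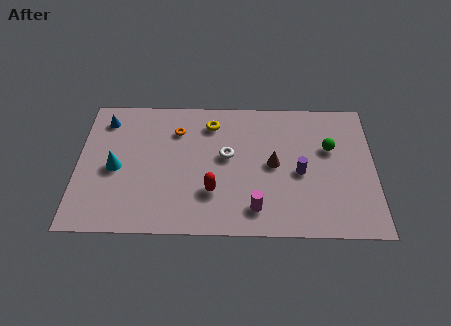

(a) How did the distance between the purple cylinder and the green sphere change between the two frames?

-1.8

Before: roughly 4.0 units apart; after: 2.2. That's 1.8 units closer together.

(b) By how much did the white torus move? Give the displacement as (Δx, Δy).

(-2.5, 2.0)

The white torus started near (9.9, 2.9) and ended near (7.4, 4.9).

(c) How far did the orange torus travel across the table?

4.2

From (7.9, 3.6) to (4.9, 6.5), the orange torus covered √(3.0² + 2.9²) ≈ 4.2 units.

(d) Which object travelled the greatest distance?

the orange torus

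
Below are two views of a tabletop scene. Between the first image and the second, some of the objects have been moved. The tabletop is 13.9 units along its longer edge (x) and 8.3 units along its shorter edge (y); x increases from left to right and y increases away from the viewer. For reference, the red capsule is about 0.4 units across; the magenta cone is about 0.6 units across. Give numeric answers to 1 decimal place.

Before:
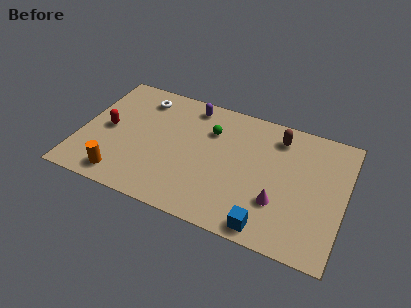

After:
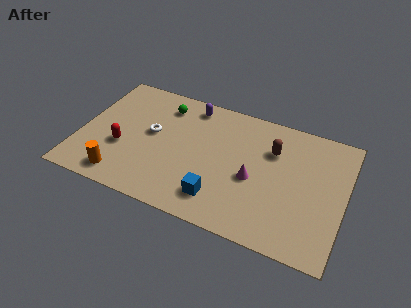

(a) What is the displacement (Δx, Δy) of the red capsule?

(0.9, -1.0)

The red capsule started near (1.4, 4.1) and ended near (2.3, 3.1).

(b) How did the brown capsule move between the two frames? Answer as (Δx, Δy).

(-0.2, -1.0)

From the two frames, the brown capsule sits at roughly (10.2, 6.8) before and (10.0, 5.8) after.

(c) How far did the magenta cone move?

1.7

From (10.6, 2.6) to (9.2, 3.6), the magenta cone covered √(1.4² + 1.0²) ≈ 1.7 units.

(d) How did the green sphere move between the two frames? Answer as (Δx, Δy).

(-2.6, 0.8)

From the two frames, the green sphere sits at roughly (6.7, 5.9) before and (4.1, 6.7) after.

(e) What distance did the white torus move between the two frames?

2.3

The white torus was near (2.9, 6.8) before and (3.7, 4.6) after, so it travelled √(0.8² + 2.2²) ≈ 2.3 units.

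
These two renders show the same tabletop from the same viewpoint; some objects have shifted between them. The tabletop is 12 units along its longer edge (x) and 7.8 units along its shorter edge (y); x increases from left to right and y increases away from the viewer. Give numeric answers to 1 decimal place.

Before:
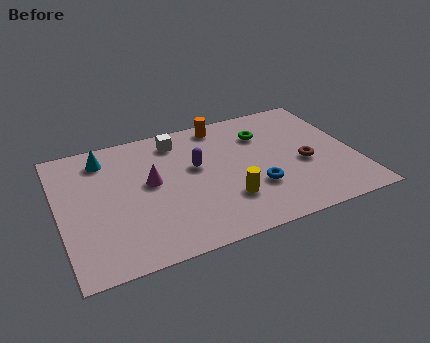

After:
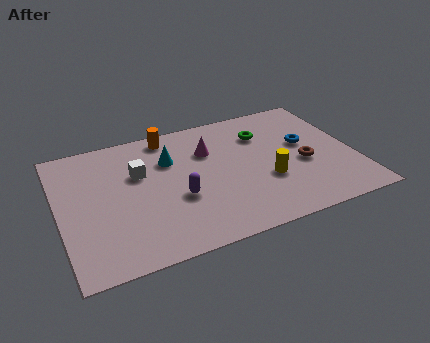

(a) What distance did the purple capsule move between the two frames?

1.8

From (5.6, 4.6) to (4.7, 3.0), the purple capsule covered √(0.9² + 1.6²) ≈ 1.8 units.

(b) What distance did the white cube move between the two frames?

2.3

The white cube moved from about (5.0, 6.5) to (3.3, 5.0), a distance of √(1.7² + 1.5²) ≈ 2.3.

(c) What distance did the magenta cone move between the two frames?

2.7

From (3.7, 4.3) to (6.2, 5.4), the magenta cone covered √(2.5² + 1.1²) ≈ 2.7 units.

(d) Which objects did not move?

the brown torus and the green torus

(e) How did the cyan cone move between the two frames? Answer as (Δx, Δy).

(2.6, -1.0)

The cyan cone started near (2.0, 6.4) and ended near (4.6, 5.4).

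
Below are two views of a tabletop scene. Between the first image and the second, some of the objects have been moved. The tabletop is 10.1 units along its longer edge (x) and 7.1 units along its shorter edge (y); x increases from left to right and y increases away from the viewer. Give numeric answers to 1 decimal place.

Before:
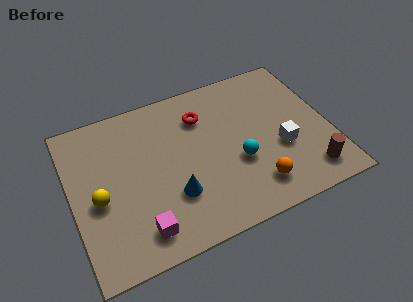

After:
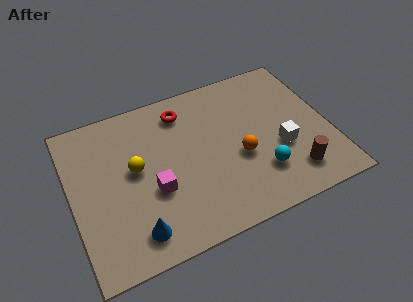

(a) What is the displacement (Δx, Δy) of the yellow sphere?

(1.5, 0.8)

From the two frames, the yellow sphere sits at roughly (1.0, 3.1) before and (2.5, 3.9) after.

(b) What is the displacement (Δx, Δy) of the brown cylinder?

(-0.6, 0.2)

The brown cylinder was at about (9.0, 1.2) and moved to about (8.4, 1.4).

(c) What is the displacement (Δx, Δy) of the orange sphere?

(-0.4, 1.5)

The orange sphere was at about (6.9, 1.4) and moved to about (6.5, 2.9).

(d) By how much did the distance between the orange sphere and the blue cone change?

+1.4

Before: roughly 3.2 units apart; after: 4.6. That's 1.4 units further apart.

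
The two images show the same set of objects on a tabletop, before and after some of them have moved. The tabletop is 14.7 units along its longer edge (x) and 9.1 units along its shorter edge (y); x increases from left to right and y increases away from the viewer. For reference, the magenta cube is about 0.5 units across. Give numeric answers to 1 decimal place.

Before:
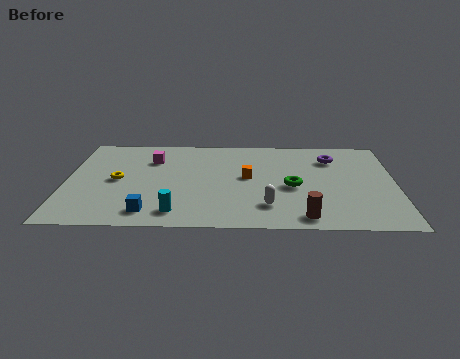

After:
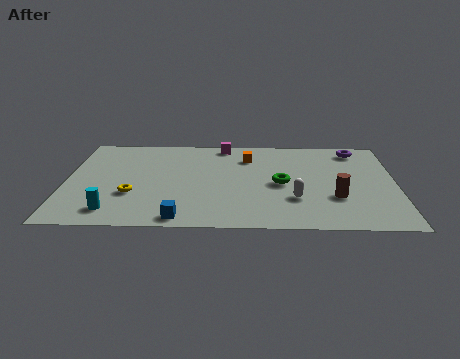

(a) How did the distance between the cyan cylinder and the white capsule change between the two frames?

+4.0

The distance was about 4.1 in the first image and 8.1 in the second, so they moved 4.0 units further apart.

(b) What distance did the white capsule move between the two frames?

1.4

The white capsule was near (9.0, 2.1) before and (10.2, 2.8) after, so it travelled √(1.2² + 0.7²) ≈ 1.4 units.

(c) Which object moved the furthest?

the magenta cube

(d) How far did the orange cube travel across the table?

2.0

The orange cube moved from about (8.1, 4.9) to (8.1, 6.9), a distance of √(0.0² + 2.0²) ≈ 2.0.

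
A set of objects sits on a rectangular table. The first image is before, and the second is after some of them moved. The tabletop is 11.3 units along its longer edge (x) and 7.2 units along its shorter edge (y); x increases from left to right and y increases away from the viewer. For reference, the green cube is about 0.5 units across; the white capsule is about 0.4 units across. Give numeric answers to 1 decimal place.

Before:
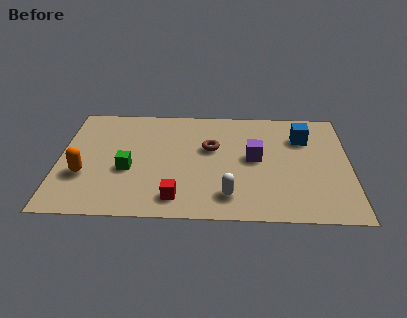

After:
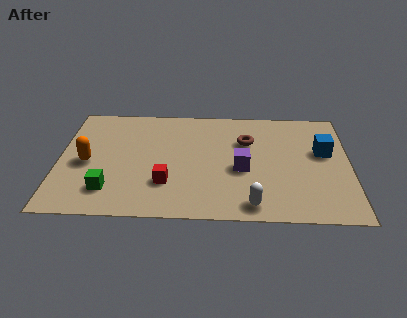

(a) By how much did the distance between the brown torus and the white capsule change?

+0.9

The distance was about 3.1 in the first image and 4.0 in the second, so they moved 0.9 units further apart.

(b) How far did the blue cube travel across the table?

1.2

From (9.5, 5.2) to (10.3, 4.3), the blue cube covered √(0.8² + 0.9²) ≈ 1.2 units.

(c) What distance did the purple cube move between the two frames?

0.9

The purple cube moved from about (7.6, 3.8) to (7.1, 3.1), a distance of √(0.5² + 0.7²) ≈ 0.9.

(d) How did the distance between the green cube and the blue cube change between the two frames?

+1.5

They were about 7.2 units apart before and 8.7 after — 1.5 units further apart.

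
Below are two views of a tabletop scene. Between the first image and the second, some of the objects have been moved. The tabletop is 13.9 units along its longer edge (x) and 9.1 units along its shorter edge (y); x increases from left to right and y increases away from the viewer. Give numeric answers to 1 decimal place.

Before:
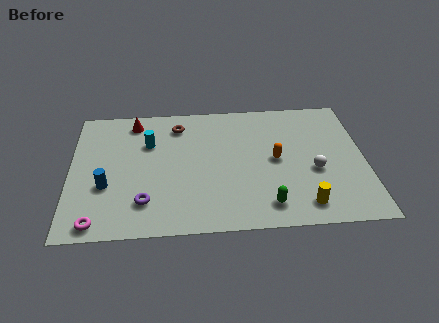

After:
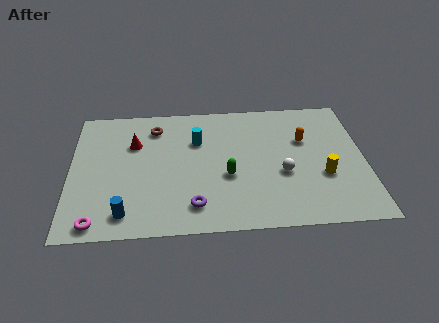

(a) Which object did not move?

the magenta torus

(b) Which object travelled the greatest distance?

the green capsule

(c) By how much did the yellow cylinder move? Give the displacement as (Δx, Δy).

(1.0, 1.9)

The yellow cylinder started near (10.9, 1.4) and ended near (11.9, 3.3).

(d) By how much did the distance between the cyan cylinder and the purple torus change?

+0.4

Before: roughly 4.1 units apart; after: 4.5. That's 0.4 units further apart.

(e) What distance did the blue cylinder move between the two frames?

2.1

The blue cylinder was near (1.7, 3.3) before and (2.6, 1.4) after, so it travelled √(0.9² + 1.9²) ≈ 2.1 units.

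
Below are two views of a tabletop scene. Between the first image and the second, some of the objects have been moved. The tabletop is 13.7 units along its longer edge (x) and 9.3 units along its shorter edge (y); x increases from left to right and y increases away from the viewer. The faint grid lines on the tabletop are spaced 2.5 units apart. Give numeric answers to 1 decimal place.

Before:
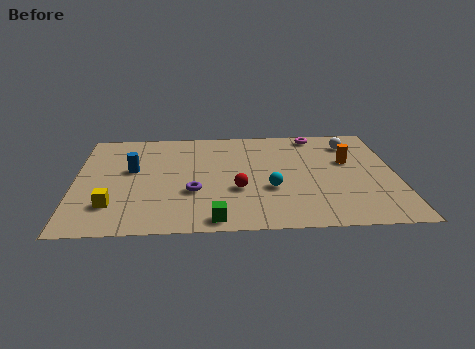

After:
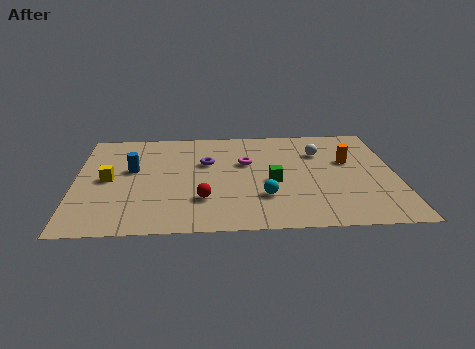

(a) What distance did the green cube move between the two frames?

4.0

The green cube moved from about (5.9, 0.9) to (8.4, 4.0), a distance of √(2.5² + 3.1²) ≈ 4.0.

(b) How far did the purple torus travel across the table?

2.7

The purple torus moved from about (5.0, 3.3) to (5.6, 5.9), a distance of √(0.6² + 2.6²) ≈ 2.7.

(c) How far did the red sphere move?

1.7

From (6.9, 3.4) to (5.4, 2.6), the red sphere covered √(1.5² + 0.8²) ≈ 1.7 units.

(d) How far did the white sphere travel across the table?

1.6

The white sphere moved from about (11.9, 7.4) to (10.5, 6.6), a distance of √(1.4² + 0.8²) ≈ 1.6.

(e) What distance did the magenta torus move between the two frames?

4.0

The magenta torus moved from about (10.4, 8.3) to (7.3, 5.8), a distance of √(3.1² + 2.5²) ≈ 4.0.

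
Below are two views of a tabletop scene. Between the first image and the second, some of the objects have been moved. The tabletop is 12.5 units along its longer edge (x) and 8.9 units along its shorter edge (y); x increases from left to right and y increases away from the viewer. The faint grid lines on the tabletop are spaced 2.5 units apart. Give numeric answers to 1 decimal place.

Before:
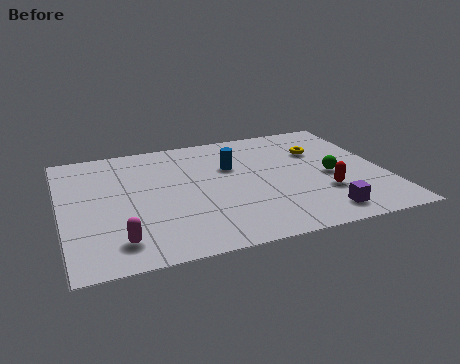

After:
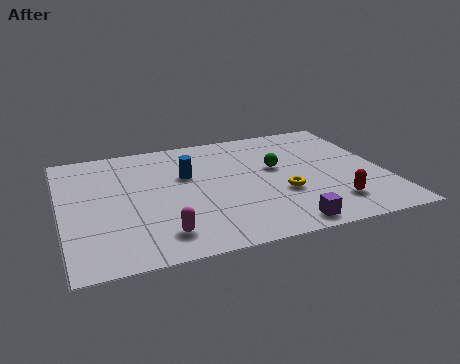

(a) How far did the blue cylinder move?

1.8

The blue cylinder was near (6.7, 5.8) before and (4.9, 5.6) after, so it travelled √(1.8² + 0.2²) ≈ 1.8 units.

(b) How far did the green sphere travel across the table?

2.3

The green sphere moved from about (10.4, 4.0) to (8.4, 5.2), a distance of √(2.0² + 1.2²) ≈ 2.3.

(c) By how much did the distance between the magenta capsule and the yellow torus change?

-4.3

Before: roughly 9.4 units apart; after: 5.1. That's 4.3 units closer together.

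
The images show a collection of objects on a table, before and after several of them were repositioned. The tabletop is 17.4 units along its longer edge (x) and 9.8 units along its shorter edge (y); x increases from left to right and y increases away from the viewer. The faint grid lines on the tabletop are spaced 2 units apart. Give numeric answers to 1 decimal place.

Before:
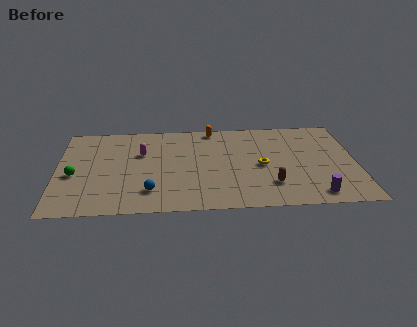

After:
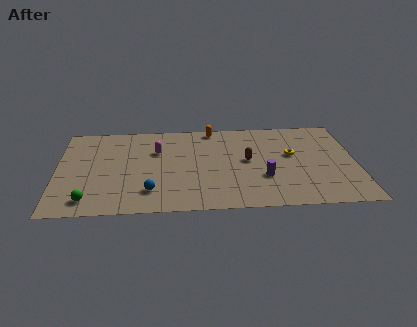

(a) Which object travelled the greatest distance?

the purple cylinder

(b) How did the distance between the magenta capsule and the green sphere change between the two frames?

+1.9

Before: roughly 4.5 units apart; after: 6.4. That's 1.9 units further apart.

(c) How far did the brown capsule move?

3.0

The brown capsule moved from about (12.4, 2.5) to (11.1, 5.2), a distance of √(1.3² + 2.7²) ≈ 3.0.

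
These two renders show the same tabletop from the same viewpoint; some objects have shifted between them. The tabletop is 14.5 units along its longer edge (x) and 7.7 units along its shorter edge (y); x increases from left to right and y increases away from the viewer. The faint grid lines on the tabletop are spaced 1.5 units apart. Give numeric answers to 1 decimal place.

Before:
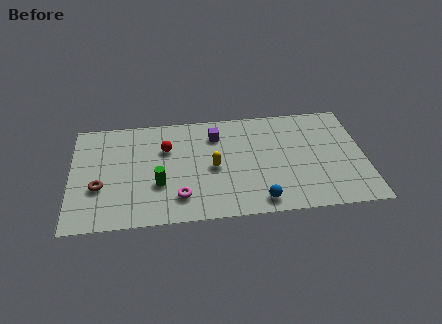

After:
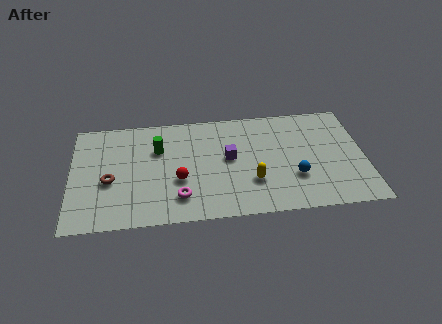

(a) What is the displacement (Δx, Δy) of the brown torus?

(0.5, 0.4)

The brown torus was at about (1.4, 2.8) and moved to about (1.9, 3.2).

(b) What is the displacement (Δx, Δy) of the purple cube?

(0.6, -1.7)

The purple cube was at about (7.2, 5.9) and moved to about (7.8, 4.2).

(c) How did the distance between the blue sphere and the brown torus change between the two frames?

+1.1

They were about 8.0 units apart before and 9.1 after — 1.1 units further apart.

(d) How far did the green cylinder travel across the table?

2.5

From (4.3, 2.7) to (4.3, 5.2), the green cylinder covered √(0.0² + 2.5²) ≈ 2.5 units.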